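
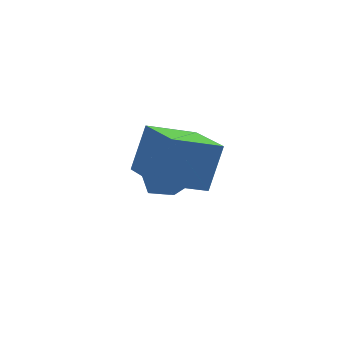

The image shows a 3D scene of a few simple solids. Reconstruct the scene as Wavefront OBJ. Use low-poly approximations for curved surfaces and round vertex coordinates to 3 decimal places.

v -3.648 3.33 0.049
v -2.804 3.308 0.31
v -3.856 2.032 0.61
v -3.012 2.01 0.871
v -3.579 2.568 1.256
v -3.451 3.37 0.909
v -3.209 1.97 0.011
v -3.081 2.772 -0.336
v -2.533 2.468 0.287
v -2.762 2.837 1.056
v -3.898 2.503 -0.136
v -4.127 2.872 0.633
v -3.667 -1.647 1.981
v -3.222 -1.343 3.645
v -4.407 0.195 1.842
v -3.962 0.499 3.507
v -2.158 -1.079 1.473
v -1.713 -0.775 3.138
v -2.898 0.763 1.335
v -2.453 1.067 2.999
f 1 12 6
f 1 6 2
f 1 2 8
f 1 8 11
f 1 11 12
f 2 6 10
f 6 12 5
f 12 11 3
f 11 8 7
f 8 2 9
f 4 10 5
f 4 5 3
f 4 3 7
f 4 7 9
f 4 9 10
f 5 10 6
f 3 5 12
f 7 3 11
f 9 7 8
f 10 9 2
f 14 16 13
f 17 14 13
f 13 16 15
f 15 17 13
f 14 20 16
f 18 14 17
f 18 20 14
f 16 20 15
f 19 17 15
f 15 20 19
f 19 18 17
f 20 18 19



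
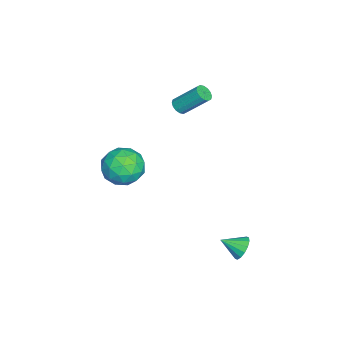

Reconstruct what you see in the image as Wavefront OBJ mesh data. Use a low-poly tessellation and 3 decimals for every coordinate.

v -1.268 -2.544 -1.93
v -0.405 -2.33 -1.11
v -1.295 -4.43 -1.41
v -0.432 -4.216 -0.59
v -1.544 -3.768 -0.429
v -1.527 -2.603 -0.75
v -0.173 -4.157 -1.77
v -0.156 -2.992 -2.091
v 0.272 -3.327 -1.011
v -0.576 -3.087 -0.182
v -1.124 -3.673 -2.338
v -1.972 -3.433 -1.509
v -0.834 -2.271 -1.566
v -0.866 -4.489 -0.954
v -1.519 -4.225 -0.86
v -1.012 -4.1 -0.378
v -1.494 -2.432 -1.354
v -0.987 -2.306 -0.872
v -1.656 -3.151 -0.472
v -0.713 -4.454 -1.648
v -0.206 -4.328 -1.166
v -0.688 -2.66 -2.142
v -0.181 -2.535 -1.66
v -0.044 -3.609 -2.048
v 0.071 -2.732 -1.026
v 0.055 -3.84 -0.72
v 0.207 -3.806 -1.413
v 0.217 -3.121 -1.602
v -0.427 -2.591 -0.539
v -0.443 -3.699 -0.233
v -1.096 -3.436 -0.138
v -1.087 -2.751 -0.327
v -0.029 -3.177 -0.48
v -1.257 -3.061 -2.287
v -1.273 -4.169 -1.981
v -0.613 -4.009 -2.193
v -0.604 -3.324 -2.382
v -1.755 -2.92 -1.8
v -1.771 -4.028 -1.494
v -1.917 -3.639 -0.918
v -1.907 -2.954 -1.107
v -1.671 -3.583 -2.04
v 3.203 3.326 -2.918
v 3.542 3.057 -3.48
v 3.337 2.294 -2.342
v 3.806 3.207 -3.273
v 3.908 3.388 -2.971
v 3.822 3.554 -2.654
v 3.569 3.658 -2.408
v 3.219 3.674 -2.299
v 2.864 3.596 -2.355
v 2.6 3.446 -2.562
v 2.498 3.264 -2.865
v 2.584 3.099 -3.181
v 2.836 2.995 -3.427
v 3.187 2.979 -3.537
v -2.362 -0.795 2.625
v -1.969 -1.046 2.855
v -1.905 0.205 4.106
v -2.298 0.455 3.875
v -1.851 -0.878 2.681
v -1.788 0.373 3.931
v -1.871 -0.687 2.491
v -1.807 0.564 3.742
v -2.022 -0.526 2.338
v -1.958 0.725 3.588
v -2.264 -0.437 2.261
v -2.201 0.814 3.512
v -2.533 -0.444 2.282
v -2.469 0.807 3.532
v -2.755 -0.545 2.394
v -2.691 0.706 3.645
v -2.872 -0.713 2.569
v -2.809 0.538 3.819
v -2.853 -0.904 2.758
v -2.789 0.347 4.009
v -2.702 -1.065 2.912
v -2.638 0.186 4.162
v -2.459 -1.154 2.988
v -2.396 0.097 4.239
v -2.191 -1.147 2.968
v -2.127 0.104 4.218
f 1 38 17
f 38 12 41
f 17 41 6
f 38 41 17
f 1 17 13
f 17 6 18
f 13 18 2
f 17 18 13
f 1 13 22
f 13 2 23
f 22 23 8
f 13 23 22
f 1 22 34
f 22 8 37
f 34 37 11
f 22 37 34
f 1 34 38
f 34 11 42
f 38 42 12
f 34 42 38
f 2 18 29
f 18 6 32
f 29 32 10
f 18 32 29
f 6 41 19
f 41 12 40
f 19 40 5
f 41 40 19
f 12 42 39
f 42 11 35
f 39 35 3
f 42 35 39
f 11 37 36
f 37 8 24
f 36 24 7
f 37 24 36
f 8 23 28
f 23 2 25
f 28 25 9
f 23 25 28
f 4 30 16
f 30 10 31
f 16 31 5
f 30 31 16
f 4 16 14
f 16 5 15
f 14 15 3
f 16 15 14
f 4 14 21
f 14 3 20
f 21 20 7
f 14 20 21
f 4 21 26
f 21 7 27
f 26 27 9
f 21 27 26
f 4 26 30
f 26 9 33
f 30 33 10
f 26 33 30
f 5 31 19
f 31 10 32
f 19 32 6
f 31 32 19
f 3 15 39
f 15 5 40
f 39 40 12
f 15 40 39
f 7 20 36
f 20 3 35
f 36 35 11
f 20 35 36
f 9 27 28
f 27 7 24
f 28 24 8
f 27 24 28
f 10 33 29
f 33 9 25
f 29 25 2
f 33 25 29
f 44 43 46
f 44 46 45
f 46 43 47
f 46 47 45
f 47 43 48
f 47 48 45
f 48 43 49
f 48 49 45
f 49 43 50
f 49 50 45
f 50 43 51
f 50 51 45
f 51 43 52
f 51 52 45
f 52 43 53
f 52 53 45
f 53 43 54
f 53 54 45
f 54 43 55
f 54 55 45
f 55 43 56
f 55 56 45
f 56 43 44
f 56 44 45
f 58 57 61
f 58 61 59
f 59 61 62
f 59 62 60
f 61 57 63
f 61 63 62
f 62 63 64
f 62 64 60
f 63 57 65
f 63 65 64
f 64 65 66
f 64 66 60
f 65 57 67
f 65 67 66
f 66 67 68
f 66 68 60
f 67 57 69
f 67 69 68
f 68 69 70
f 68 70 60
f 69 57 71
f 69 71 70
f 70 71 72
f 70 72 60
f 71 57 73
f 71 73 72
f 72 73 74
f 72 74 60
f 73 57 75
f 73 75 74
f 74 75 76
f 74 76 60
f 75 57 77
f 75 77 76
f 76 77 78
f 76 78 60
f 77 57 79
f 77 79 78
f 78 79 80
f 78 80 60
f 79 57 81
f 79 81 80
f 80 81 82
f 80 82 60
f 81 57 58
f 81 58 82
f 82 58 59
f 82 59 60



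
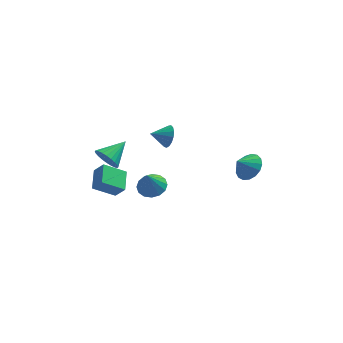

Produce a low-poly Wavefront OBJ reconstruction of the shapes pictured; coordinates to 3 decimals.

v 4.303 -3.289 0.148
v 4.795 -2.755 0.807
v 3.577 -3.611 0.952
v 4.475 -2.457 0.637
v 4.116 -2.35 0.356
v 3.799 -2.457 0.026
v 3.598 -2.755 -0.275
v 3.559 -3.176 -0.479
v 3.69 -3.622 -0.54
v 3.961 -3.992 -0.443
v 4.311 -4.201 -0.21
v 4.659 -4.201 0.104
v 4.925 -3.992 0.429
v 5.049 -3.622 0.689
v 5.002 -3.176 0.826
v -1.346 -3.523 -1.396
v -0.441 -3.581 -1.238
v -1.634 -4.077 0.056
v -0.564 -3.143 -1.095
v -0.895 -2.807 -1.033
v -1.348 -2.663 -1.068
v -1.8 -2.75 -1.191
v -2.13 -3.043 -1.368
v -2.25 -3.465 -1.553
v -2.128 -3.903 -1.696
v -1.797 -4.238 -1.758
v -1.344 -4.383 -1.723
v -0.892 -4.296 -1.601
v -0.562 -4.003 -1.423
v -3.558 -2.013 -3.674
v -4.92 -2.248 -2.773
v -3.497 -0.597 -3.212
v -4.859 -0.832 -2.311
v -2.961 -2.308 -2.849
v -4.323 -2.543 -1.948
v -2.9 -0.892 -2.387
v -4.262 -1.127 -1.486
v -4.034 -2.081 -0.175
v -3.562 -2.057 -0.952
v -2.926 -0.959 0.535
v -3.795 -1.794 -1.004
v -4.064 -1.575 -0.93
v -4.329 -1.433 -0.741
v -4.549 -1.389 -0.466
v -4.691 -1.451 -0.146
v -4.732 -1.609 0.169
v -4.668 -1.839 0.432
v -4.507 -2.106 0.603
v -4.274 -2.369 0.655
v -4.005 -2.588 0.581
v -3.74 -2.73 0.391
v -3.52 -2.773 0.116
v -3.378 -2.711 -0.204
v -3.336 -2.553 -0.519
v -3.401 -2.323 -0.782
v -0.41 0.487 -0.202
v -0.062 0.207 0.497
v -1.49 0.253 0.242
v -0.117 0.594 0.567
v -0.239 0.956 0.46
v -0.401 1.211 0.202
v -0.564 1.3 -0.149
v -0.693 1.203 -0.512
v -0.757 0.941 -0.804
v -0.741 0.576 -0.958
v -0.65 0.19 -0.939
v -0.504 -0.129 -0.751
v -0.336 -0.306 -0.438
v -0.186 -0.301 -0.07
v -0.087 -0.116 0.267
f 2 1 4
f 2 4 3
f 4 1 5
f 4 5 3
f 5 1 6
f 5 6 3
f 6 1 7
f 6 7 3
f 7 1 8
f 7 8 3
f 8 1 9
f 8 9 3
f 9 1 10
f 9 10 3
f 10 1 11
f 10 11 3
f 11 1 12
f 11 12 3
f 12 1 13
f 12 13 3
f 13 1 14
f 13 14 3
f 14 1 15
f 14 15 3
f 15 1 2
f 15 2 3
f 17 16 19
f 17 19 18
f 19 16 20
f 19 20 18
f 20 16 21
f 20 21 18
f 21 16 22
f 21 22 18
f 22 16 23
f 22 23 18
f 23 16 24
f 23 24 18
f 24 16 25
f 24 25 18
f 25 16 26
f 25 26 18
f 26 16 27
f 26 27 18
f 27 16 28
f 27 28 18
f 28 16 29
f 28 29 18
f 29 16 17
f 29 17 18
f 31 33 30
f 34 31 30
f 30 33 32
f 32 34 30
f 31 37 33
f 35 31 34
f 35 37 31
f 33 37 32
f 36 34 32
f 32 37 36
f 36 35 34
f 37 35 36
f 39 38 41
f 39 41 40
f 41 38 42
f 41 42 40
f 42 38 43
f 42 43 40
f 43 38 44
f 43 44 40
f 44 38 45
f 44 45 40
f 45 38 46
f 45 46 40
f 46 38 47
f 46 47 40
f 47 38 48
f 47 48 40
f 48 38 49
f 48 49 40
f 49 38 50
f 49 50 40
f 50 38 51
f 50 51 40
f 51 38 52
f 51 52 40
f 52 38 53
f 52 53 40
f 53 38 54
f 53 54 40
f 54 38 55
f 54 55 40
f 55 38 39
f 55 39 40
f 57 56 59
f 57 59 58
f 59 56 60
f 59 60 58
f 60 56 61
f 60 61 58
f 61 56 62
f 61 62 58
f 62 56 63
f 62 63 58
f 63 56 64
f 63 64 58
f 64 56 65
f 64 65 58
f 65 56 66
f 65 66 58
f 66 56 67
f 66 67 58
f 67 56 68
f 67 68 58
f 68 56 69
f 68 69 58
f 69 56 70
f 69 70 58
f 70 56 57
f 70 57 58



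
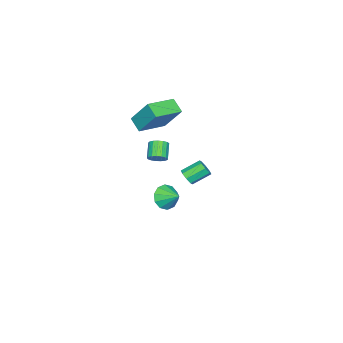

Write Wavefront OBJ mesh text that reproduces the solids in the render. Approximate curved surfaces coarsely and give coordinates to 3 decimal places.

v -0.623 3.55 1.356
v -0.32 3.454 1.817
v -1.074 4.195 2.465
v -1.377 4.29 2.004
v -0.179 3.792 1.595
v -0.933 4.533 2.244
v -0.297 3.988 1.233
v -1.051 4.729 1.881
v -0.607 3.927 0.943
v -1.361 4.668 1.591
v -0.926 3.645 0.895
v -1.68 4.386 1.543
v -1.067 3.307 1.116
v -1.821 4.048 1.765
v -0.949 3.111 1.479
v -1.703 3.852 2.127
v -0.639 3.172 1.769
v -1.393 3.913 2.417
v -3.186 0.106 0.218
v -2.774 -0.248 0.474
v -3.563 -0.64 1.198
v -3.974 -0.286 0.942
v -2.758 -0.004 0.625
v -3.547 -0.396 1.348
v -2.84 0.266 0.682
v -3.628 -0.127 1.405
v -3.001 0.499 0.633
v -3.789 0.106 1.356
v -3.204 0.641 0.489
v -3.993 0.249 1.212
v -3.403 0.662 0.283
v -4.192 0.269 1.006
v -3.552 0.555 0.062
v -4.341 0.162 0.786
v -3.617 0.345 -0.123
v -4.406 -0.047 0.601
v -3.584 0.081 -0.23
v -4.373 -0.312 0.494
v -3.459 -0.178 -0.234
v -4.248 -0.57 0.489
v -3.272 -0.371 -0.135
v -4.06 -0.764 0.589
v -3.064 -0.455 0.046
v -3.853 -0.848 0.769
v -2.885 -0.411 0.265
v -3.674 -0.803 0.989
v -3.817 0.282 -3.396
v -3.035 0.342 -3.837
v -3.563 1.318 -2.804
v -3.421 0.608 -4.136
v -3.959 0.749 -4.152
v -4.443 0.712 -3.88
v -4.687 0.511 -3.422
v -4.599 0.222 -2.955
v -4.213 -0.044 -2.656
v -3.675 -0.185 -2.64
v -3.191 -0.148 -2.913
v -2.947 0.054 -3.37
v -3.788 0.229 2.686
v -4.162 -0.538 3.28
v -3.647 1.437 4.337
v -4.021 0.67 4.93
v -2.039 -0.39 2.99
v -2.413 -1.157 3.583
v -1.898 0.818 4.64
v -2.272 0.051 5.234
f 2 1 5
f 2 5 3
f 3 5 6
f 3 6 4
f 5 1 7
f 5 7 6
f 6 7 8
f 6 8 4
f 7 1 9
f 7 9 8
f 8 9 10
f 8 10 4
f 9 1 11
f 9 11 10
f 10 11 12
f 10 12 4
f 11 1 13
f 11 13 12
f 12 13 14
f 12 14 4
f 13 1 15
f 13 15 14
f 14 15 16
f 14 16 4
f 15 1 17
f 15 17 16
f 16 17 18
f 16 18 4
f 17 1 2
f 17 2 18
f 18 2 3
f 18 3 4
f 20 19 23
f 20 23 21
f 21 23 24
f 21 24 22
f 23 19 25
f 23 25 24
f 24 25 26
f 24 26 22
f 25 19 27
f 25 27 26
f 26 27 28
f 26 28 22
f 27 19 29
f 27 29 28
f 28 29 30
f 28 30 22
f 29 19 31
f 29 31 30
f 30 31 32
f 30 32 22
f 31 19 33
f 31 33 32
f 32 33 34
f 32 34 22
f 33 19 35
f 33 35 34
f 34 35 36
f 34 36 22
f 35 19 37
f 35 37 36
f 36 37 38
f 36 38 22
f 37 19 39
f 37 39 38
f 38 39 40
f 38 40 22
f 39 19 41
f 39 41 40
f 40 41 42
f 40 42 22
f 41 19 43
f 41 43 42
f 42 43 44
f 42 44 22
f 43 19 45
f 43 45 44
f 44 45 46
f 44 46 22
f 45 19 20
f 45 20 46
f 46 20 21
f 46 21 22
f 48 47 50
f 48 50 49
f 50 47 51
f 50 51 49
f 51 47 52
f 51 52 49
f 52 47 53
f 52 53 49
f 53 47 54
f 53 54 49
f 54 47 55
f 54 55 49
f 55 47 56
f 55 56 49
f 56 47 57
f 56 57 49
f 57 47 58
f 57 58 49
f 58 47 48
f 58 48 49
f 60 62 59
f 63 60 59
f 59 62 61
f 61 63 59
f 60 66 62
f 64 60 63
f 64 66 60
f 62 66 61
f 65 63 61
f 61 66 65
f 65 64 63
f 66 64 65



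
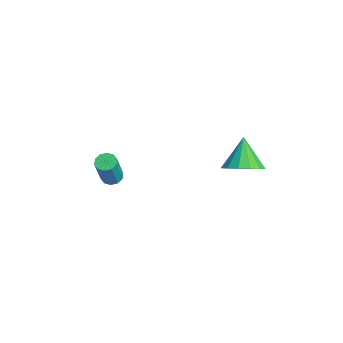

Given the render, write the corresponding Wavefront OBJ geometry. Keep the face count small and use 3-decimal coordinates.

v -3.357 -1.51 -2.64
v -2.826 -1.69 -2.855
v -2.232 -2.109 -1.035
v -2.763 -1.93 -0.82
v -2.803 -1.327 -2.779
v -2.208 -1.747 -0.959
v -2.991 -1.035 -2.65
v -2.397 -1.455 -0.83
v -3.319 -0.924 -2.517
v -2.725 -1.344 -0.697
v -3.662 -1.037 -2.431
v -3.067 -1.457 -0.611
v -3.888 -1.331 -2.425
v -3.294 -1.75 -0.605
v -3.912 -1.693 -2.501
v -3.317 -2.113 -0.681
v -3.723 -1.985 -2.63
v -3.129 -2.405 -0.81
v -3.395 -2.096 -2.763
v -2.801 -2.516 -0.943
v -3.053 -1.983 -2.849
v -2.458 -2.403 -1.029
v 3.53 3.459 3.125
v 4.272 4.073 3.614
v 2.39 3.781 4.455
v 3.988 4.424 3.285
v 3.58 4.517 2.913
v 3.16 4.326 2.598
v 2.838 3.903 2.425
v 2.702 3.361 2.439
v 2.787 2.845 2.637
v 3.072 2.494 2.966
v 3.479 2.402 3.338
v 3.9 2.592 3.653
v 4.222 3.016 3.826
v 4.358 3.558 3.812
f 2 1 5
f 2 5 3
f 3 5 6
f 3 6 4
f 5 1 7
f 5 7 6
f 6 7 8
f 6 8 4
f 7 1 9
f 7 9 8
f 8 9 10
f 8 10 4
f 9 1 11
f 9 11 10
f 10 11 12
f 10 12 4
f 11 1 13
f 11 13 12
f 12 13 14
f 12 14 4
f 13 1 15
f 13 15 14
f 14 15 16
f 14 16 4
f 15 1 17
f 15 17 16
f 16 17 18
f 16 18 4
f 17 1 19
f 17 19 18
f 18 19 20
f 18 20 4
f 19 1 21
f 19 21 20
f 20 21 22
f 20 22 4
f 21 1 2
f 21 2 22
f 22 2 3
f 22 3 4
f 24 23 26
f 24 26 25
f 26 23 27
f 26 27 25
f 27 23 28
f 27 28 25
f 28 23 29
f 28 29 25
f 29 23 30
f 29 30 25
f 30 23 31
f 30 31 25
f 31 23 32
f 31 32 25
f 32 23 33
f 32 33 25
f 33 23 34
f 33 34 25
f 34 23 35
f 34 35 25
f 35 23 36
f 35 36 25
f 36 23 24
f 36 24 25



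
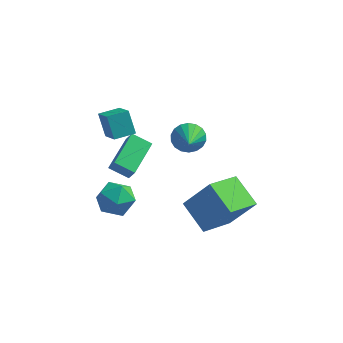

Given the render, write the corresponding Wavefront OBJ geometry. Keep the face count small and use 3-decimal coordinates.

v -0.784 -1.503 1.479
v -0.269 -2.37 1.425
v -2.151 -2.29 1.055
v -1.636 -3.157 1.001
v -1.793 -2.718 1.896
v -0.949 -2.231 2.158
v -1.471 -2.429 0.322
v -0.627 -1.942 0.584
v -0.693 -2.941 0.71
v -0.893 -3.12 1.683
v -1.527 -1.54 0.797
v -1.727 -1.719 1.77
v -2.037 2.168 -1.69
v -3.051 2.169 -1.169
v -1.77 4.155 -1.174
v -2.784 4.156 -0.653
v -1.656 1.924 -0.947
v -2.67 1.925 -0.426
v -1.389 3.911 -0.431
v -2.403 3.912 0.09
v 0.983 1.857 2.488
v 1.524 2.285 2.95
v 1.357 0.623 3.192
v 1.213 2.304 3.149
v 0.856 2.234 3.216
v 0.525 2.09 3.14
v 0.284 1.9 2.934
v 0.182 1.701 2.64
v 0.238 1.534 2.316
v 0.442 1.43 2.025
v 0.753 1.411 1.827
v 1.11 1.481 1.759
v 1.441 1.625 1.836
v 1.682 1.815 2.042
v 1.784 2.014 2.336
v 1.727 2.181 2.66
v 3.392 0.365 -1.952
v 2.575 -1.272 -1.222
v 2.148 1.354 -1.128
v 1.332 -0.283 -0.397
v 4.608 0.503 -0.283
v 3.792 -1.134 0.448
v 3.365 1.492 0.542
v 2.548 -0.145 1.272
v -3.04 0.918 4.076
v -2.3 -0.036 4.878
v -2.233 1.588 4.127
v -1.492 0.634 4.929
v -2.548 0.406 3.011
v -1.807 -0.548 3.813
v -1.74 1.076 3.062
v -1 0.122 3.864
f 1 12 6
f 1 6 2
f 1 2 8
f 1 8 11
f 1 11 12
f 2 6 10
f 6 12 5
f 12 11 3
f 11 8 7
f 8 2 9
f 4 10 5
f 4 5 3
f 4 3 7
f 4 7 9
f 4 9 10
f 5 10 6
f 3 5 12
f 7 3 11
f 9 7 8
f 10 9 2
f 14 16 13
f 17 14 13
f 13 16 15
f 15 17 13
f 14 20 16
f 18 14 17
f 18 20 14
f 16 20 15
f 19 17 15
f 15 20 19
f 19 18 17
f 20 18 19
f 22 21 24
f 22 24 23
f 24 21 25
f 24 25 23
f 25 21 26
f 25 26 23
f 26 21 27
f 26 27 23
f 27 21 28
f 27 28 23
f 28 21 29
f 28 29 23
f 29 21 30
f 29 30 23
f 30 21 31
f 30 31 23
f 31 21 32
f 31 32 23
f 32 21 33
f 32 33 23
f 33 21 34
f 33 34 23
f 34 21 35
f 34 35 23
f 35 21 36
f 35 36 23
f 36 21 22
f 36 22 23
f 38 40 37
f 41 38 37
f 37 40 39
f 39 41 37
f 38 44 40
f 42 38 41
f 42 44 38
f 40 44 39
f 43 41 39
f 39 44 43
f 43 42 41
f 44 42 43
f 46 48 45
f 49 46 45
f 45 48 47
f 47 49 45
f 46 52 48
f 50 46 49
f 50 52 46
f 48 52 47
f 51 49 47
f 47 52 51
f 51 50 49
f 52 50 51



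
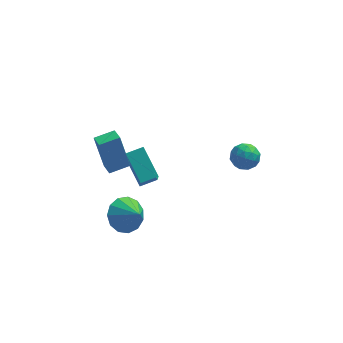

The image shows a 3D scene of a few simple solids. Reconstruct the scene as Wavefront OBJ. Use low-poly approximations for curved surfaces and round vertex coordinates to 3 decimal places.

v -3.602 -2.156 2.454
v -4.056 -1.757 4.402
v -3.854 -1.385 2.237
v -4.308 -0.985 4.185
v -2.572 -1.775 2.615
v -3.026 -1.375 4.563
v -2.824 -1.003 2.398
v -3.278 -0.604 4.346
v -2.837 -0.557 -3.101
v -1.936 -0.481 -3.691
v -2.123 -1.403 -2.119
v -1.924 -0.016 -3.299
v -2.202 0.278 -2.844
v -2.681 0.306 -2.471
v -3.211 0.061 -2.298
v -3.621 -0.381 -2.38
v -3.783 -0.879 -2.69
v -3.644 -1.274 -3.132
v -3.249 -1.442 -3.563
v -2.724 -1.329 -3.848
v -2.234 -0.971 -3.896
v 2.457 -1.195 2.361
v 3.046 -0.698 2.609
v 3.134 -2.222 2.811
v 3.723 -1.725 3.059
v 3.004 -1.718 3.43
v 2.585 -1.083 3.152
v 3.595 -1.837 2.268
v 3.176 -1.202 1.99
v 3.749 -1.095 2.552
v 3.384 -1.021 3.27
v 2.796 -1.899 2.15
v 2.431 -1.825 2.868
v 2.692 -0.856 2.446
v 3.488 -2.064 2.974
v 3.065 -2.06 3.193
v 3.411 -1.767 3.339
v 2.421 -1.083 2.765
v 2.767 -0.79 2.911
v 2.742 -1.39 3.393
v 3.413 -2.13 2.509
v 3.759 -1.837 2.655
v 2.769 -1.153 2.081
v 3.115 -0.86 2.227
v 3.438 -1.53 2.027
v 3.451 -0.797 2.558
v 3.85 -1.401 2.822
v 3.774 -1.467 2.357
v 3.528 -1.094 2.194
v 3.237 -0.754 2.98
v 3.635 -1.358 3.245
v 3.212 -1.354 3.463
v 2.966 -0.98 3.299
v 3.65 -0.987 2.946
v 2.545 -1.562 2.175
v 2.943 -2.166 2.44
v 3.214 -1.94 2.121
v 2.968 -1.566 1.957
v 2.33 -1.519 2.598
v 2.729 -2.123 2.862
v 2.652 -1.826 3.226
v 2.406 -1.453 3.063
v 2.53 -1.933 2.474
v -2.034 -0.336 -0.554
v -2.731 1.125 0.46
v -2.061 0.551 -1.849
v -2.758 2.011 -0.835
v -1.122 -0.031 -0.365
v -1.819 1.429 0.649
v -1.149 0.855 -1.66
v -1.846 2.316 -0.646
f 2 4 1
f 5 2 1
f 1 4 3
f 3 5 1
f 2 8 4
f 6 2 5
f 6 8 2
f 4 8 3
f 7 5 3
f 3 8 7
f 7 6 5
f 8 6 7
f 10 9 12
f 10 12 11
f 12 9 13
f 12 13 11
f 13 9 14
f 13 14 11
f 14 9 15
f 14 15 11
f 15 9 16
f 15 16 11
f 16 9 17
f 16 17 11
f 17 9 18
f 17 18 11
f 18 9 19
f 18 19 11
f 19 9 20
f 19 20 11
f 20 9 21
f 20 21 11
f 21 9 10
f 21 10 11
f 22 59 38
f 59 33 62
f 38 62 27
f 59 62 38
f 22 38 34
f 38 27 39
f 34 39 23
f 38 39 34
f 22 34 43
f 34 23 44
f 43 44 29
f 34 44 43
f 22 43 55
f 43 29 58
f 55 58 32
f 43 58 55
f 22 55 59
f 55 32 63
f 59 63 33
f 55 63 59
f 23 39 50
f 39 27 53
f 50 53 31
f 39 53 50
f 27 62 40
f 62 33 61
f 40 61 26
f 62 61 40
f 33 63 60
f 63 32 56
f 60 56 24
f 63 56 60
f 32 58 57
f 58 29 45
f 57 45 28
f 58 45 57
f 29 44 49
f 44 23 46
f 49 46 30
f 44 46 49
f 25 51 37
f 51 31 52
f 37 52 26
f 51 52 37
f 25 37 35
f 37 26 36
f 35 36 24
f 37 36 35
f 25 35 42
f 35 24 41
f 42 41 28
f 35 41 42
f 25 42 47
f 42 28 48
f 47 48 30
f 42 48 47
f 25 47 51
f 47 30 54
f 51 54 31
f 47 54 51
f 26 52 40
f 52 31 53
f 40 53 27
f 52 53 40
f 24 36 60
f 36 26 61
f 60 61 33
f 36 61 60
f 28 41 57
f 41 24 56
f 57 56 32
f 41 56 57
f 30 48 49
f 48 28 45
f 49 45 29
f 48 45 49
f 31 54 50
f 54 30 46
f 50 46 23
f 54 46 50
f 65 67 64
f 68 65 64
f 64 67 66
f 66 68 64
f 65 71 67
f 69 65 68
f 69 71 65
f 67 71 66
f 70 68 66
f 66 71 70
f 70 69 68
f 71 69 70



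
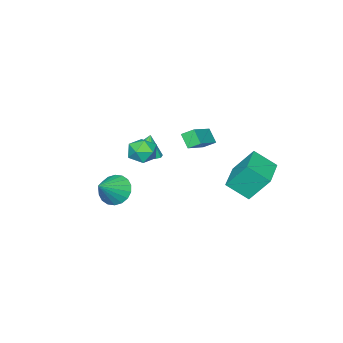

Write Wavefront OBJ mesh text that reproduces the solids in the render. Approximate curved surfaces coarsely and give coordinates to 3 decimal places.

v 2.845 -1.009 1.335
v 3.392 -1.428 0.624
v 4.175 -0.951 2.325
v 3.435 -0.997 0.54
v 3.362 -0.569 0.614
v 3.185 -0.228 0.831
v 2.942 -0.042 1.147
v 2.679 -0.047 1.501
v 2.449 -0.243 1.821
v 2.297 -0.59 2.046
v 2.254 -1.021 2.129
v 2.328 -1.449 2.055
v 2.504 -1.79 1.839
v 2.747 -1.976 1.523
v 3.01 -1.971 1.169
v 3.24 -1.775 0.848
v -1.624 -2.776 1.332
v -0.835 -3.216 1.552
v -1.956 -2.724 2.628
v -0.725 -2.704 1.559
v -0.9 -2.215 1.494
v -1.306 -1.903 1.378
v -1.812 -1.869 1.247
v -2.258 -2.123 1.142
v -2.503 -2.584 1.098
v -2.469 -3.106 1.128
v -2.166 -3.524 1.222
v -1.691 -3.703 1.352
v -1.195 -3.589 1.474
v -4.027 2.876 0.113
v -3.451 1.749 1.042
v -4.557 3.86 1.637
v -3.98 2.733 2.566
v -2.2 3.827 0.134
v -1.623 2.7 1.063
v -2.729 4.811 1.658
v -2.153 3.684 2.587
v 1.134 0.128 3.82
v 1.796 -0.465 3.915
v 0.304 -0.895 3.225
v 0.966 -1.488 3.32
v 0.541 -1.173 4.04
v 1.054 -0.54 4.408
v 1.046 -0.82 2.732
v 1.559 -0.187 3.1
v 1.742 -1.05 3.243
v 1.43 -1.268 4.052
v 0.67 -0.092 3.088
v 0.358 -0.31 3.897
v -3.802 -0.157 3.263
v -2.021 0.24 4.152
v -3.585 0.494 2.536
v -1.804 0.891 3.425
v -3.456 -0.751 2.835
v -1.675 -0.354 3.724
v -3.239 -0.1 2.108
v -1.458 0.297 2.997
f 2 1 4
f 2 4 3
f 4 1 5
f 4 5 3
f 5 1 6
f 5 6 3
f 6 1 7
f 6 7 3
f 7 1 8
f 7 8 3
f 8 1 9
f 8 9 3
f 9 1 10
f 9 10 3
f 10 1 11
f 10 11 3
f 11 1 12
f 11 12 3
f 12 1 13
f 12 13 3
f 13 1 14
f 13 14 3
f 14 1 15
f 14 15 3
f 15 1 16
f 15 16 3
f 16 1 2
f 16 2 3
f 18 17 20
f 18 20 19
f 20 17 21
f 20 21 19
f 21 17 22
f 21 22 19
f 22 17 23
f 22 23 19
f 23 17 24
f 23 24 19
f 24 17 25
f 24 25 19
f 25 17 26
f 25 26 19
f 26 17 27
f 26 27 19
f 27 17 28
f 27 28 19
f 28 17 29
f 28 29 19
f 29 17 18
f 29 18 19
f 31 33 30
f 34 31 30
f 30 33 32
f 32 34 30
f 31 37 33
f 35 31 34
f 35 37 31
f 33 37 32
f 36 34 32
f 32 37 36
f 36 35 34
f 37 35 36
f 38 49 43
f 38 43 39
f 38 39 45
f 38 45 48
f 38 48 49
f 39 43 47
f 43 49 42
f 49 48 40
f 48 45 44
f 45 39 46
f 41 47 42
f 41 42 40
f 41 40 44
f 41 44 46
f 41 46 47
f 42 47 43
f 40 42 49
f 44 40 48
f 46 44 45
f 47 46 39
f 51 53 50
f 54 51 50
f 50 53 52
f 52 54 50
f 51 57 53
f 55 51 54
f 55 57 51
f 53 57 52
f 56 54 52
f 52 57 56
f 56 55 54
f 57 55 56



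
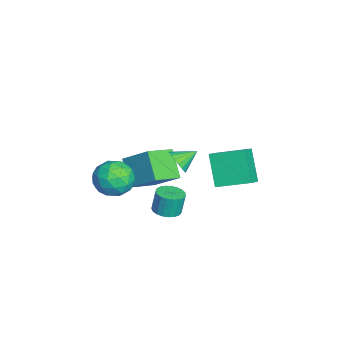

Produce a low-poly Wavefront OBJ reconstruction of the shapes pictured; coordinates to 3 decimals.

v -2.268 2.444 -4.463
v -3.557 2.136 -2.732
v -1.908 4.377 -3.851
v -3.196 4.07 -2.12
v -1.284 2.05 -3.8
v -2.572 1.743 -2.069
v -0.923 3.984 -3.188
v -2.212 3.676 -1.457
v -3.566 -1.166 -5.374
v -4.897 -1.573 -4.008
v -2.671 0.218 -4.09
v -4.001 -0.189 -2.724
v -2.459 -2.511 -4.696
v -3.789 -2.918 -3.33
v -1.563 -1.127 -3.412
v -2.894 -1.534 -2.046
v -1.059 -2.566 -1.753
v 0.162 -2.486 -1.634
v -0.842 -4.174 -2.906
v 0.379 -4.094 -2.787
v -0.314 -4.41 -1.821
v -0.448 -3.416 -1.108
v -0.232 -3.244 -3.432
v -0.366 -2.25 -2.719
v 0.674 -2.905 -2.672
v 0.623 -3.626 -1.676
v -1.303 -3.034 -2.864
v -1.354 -3.755 -1.868
v -0.468 -2.385 -1.592
v -0.212 -4.275 -2.948
v -0.62 -4.461 -2.38
v 0.098 -4.414 -2.31
v -0.826 -2.931 -1.283
v -0.108 -2.885 -1.213
v -0.388 -4.015 -1.323
v -0.572 -3.775 -3.327
v 0.146 -3.729 -3.257
v -0.778 -2.246 -2.23
v -0.06 -2.199 -2.16
v -0.292 -2.645 -3.217
v 0.551 -2.584 -2.132
v 0.679 -3.53 -2.81
v 0.319 -3.03 -3.189
v 0.24 -2.446 -2.77
v 0.522 -3.008 -1.547
v 0.649 -3.953 -2.224
v 0.242 -4.139 -1.657
v 0.163 -3.555 -1.238
v 0.822 -3.254 -2.157
v -1.329 -2.707 -2.316
v -1.202 -3.652 -2.993
v -0.843 -3.105 -3.302
v -0.922 -2.521 -2.883
v -1.359 -3.13 -1.73
v -1.231 -4.076 -2.408
v -0.92 -4.214 -1.77
v -0.999 -3.63 -1.351
v -1.502 -3.406 -2.383
v 2.57 -0.054 1.211
v 3.062 -0.186 1.789
v 2.19 0.974 1.769
v 3.248 0.001 1.571
v 3.301 0.177 1.281
v 3.208 0.307 0.978
v 2.989 0.366 0.721
v 2.687 0.341 0.561
v 2.362 0.238 0.53
v 2.078 0.077 0.634
v 1.891 -0.11 0.852
v 1.839 -0.286 1.141
v 1.931 -0.416 1.444
v 2.15 -0.475 1.701
v 2.452 -0.45 1.861
v 2.778 -0.347 1.893
v 0.016 -0.564 -4.612
v 0.708 -0.142 -4.615
v 0.575 0.086 -3.311
v -0.116 -0.336 -3.308
v 0.479 0.097 -4.68
v 0.347 0.325 -3.376
v 0.171 0.222 -4.733
v 0.039 0.449 -3.429
v -0.164 0.211 -4.765
v -0.297 0.438 -3.461
v -0.468 0.066 -4.771
v -0.6 0.293 -3.467
v -0.688 -0.188 -4.749
v -0.821 0.039 -3.445
v -0.787 -0.507 -4.703
v -0.919 -0.28 -3.4
v -0.746 -0.835 -4.642
v -0.879 -0.608 -3.338
v -0.574 -1.117 -4.575
v -0.706 -0.89 -3.272
v -0.3 -1.303 -4.515
v -0.432 -1.076 -3.211
v 0.029 -1.361 -4.472
v -0.103 -1.134 -3.168
v 0.356 -1.281 -4.452
v 0.223 -1.054 -3.149
v 0.624 -1.077 -4.461
v 0.491 -0.85 -3.157
v 0.787 -0.785 -4.495
v 0.654 -0.557 -3.191
v 0.816 -0.454 -4.55
v 0.684 -0.226 -3.246
f 2 4 1
f 5 2 1
f 1 4 3
f 3 5 1
f 2 8 4
f 6 2 5
f 6 8 2
f 4 8 3
f 7 5 3
f 3 8 7
f 7 6 5
f 8 6 7
f 10 12 9
f 13 10 9
f 9 12 11
f 11 13 9
f 10 16 12
f 14 10 13
f 14 16 10
f 12 16 11
f 15 13 11
f 11 16 15
f 15 14 13
f 16 14 15
f 17 54 33
f 54 28 57
f 33 57 22
f 54 57 33
f 17 33 29
f 33 22 34
f 29 34 18
f 33 34 29
f 17 29 38
f 29 18 39
f 38 39 24
f 29 39 38
f 17 38 50
f 38 24 53
f 50 53 27
f 38 53 50
f 17 50 54
f 50 27 58
f 54 58 28
f 50 58 54
f 18 34 45
f 34 22 48
f 45 48 26
f 34 48 45
f 22 57 35
f 57 28 56
f 35 56 21
f 57 56 35
f 28 58 55
f 58 27 51
f 55 51 19
f 58 51 55
f 27 53 52
f 53 24 40
f 52 40 23
f 53 40 52
f 24 39 44
f 39 18 41
f 44 41 25
f 39 41 44
f 20 46 32
f 46 26 47
f 32 47 21
f 46 47 32
f 20 32 30
f 32 21 31
f 30 31 19
f 32 31 30
f 20 30 37
f 30 19 36
f 37 36 23
f 30 36 37
f 20 37 42
f 37 23 43
f 42 43 25
f 37 43 42
f 20 42 46
f 42 25 49
f 46 49 26
f 42 49 46
f 21 47 35
f 47 26 48
f 35 48 22
f 47 48 35
f 19 31 55
f 31 21 56
f 55 56 28
f 31 56 55
f 23 36 52
f 36 19 51
f 52 51 27
f 36 51 52
f 25 43 44
f 43 23 40
f 44 40 24
f 43 40 44
f 26 49 45
f 49 25 41
f 45 41 18
f 49 41 45
f 60 59 62
f 60 62 61
f 62 59 63
f 62 63 61
f 63 59 64
f 63 64 61
f 64 59 65
f 64 65 61
f 65 59 66
f 65 66 61
f 66 59 67
f 66 67 61
f 67 59 68
f 67 68 61
f 68 59 69
f 68 69 61
f 69 59 70
f 69 70 61
f 70 59 71
f 70 71 61
f 71 59 72
f 71 72 61
f 72 59 73
f 72 73 61
f 73 59 74
f 73 74 61
f 74 59 60
f 74 60 61
f 76 75 79
f 76 79 77
f 77 79 80
f 77 80 78
f 79 75 81
f 79 81 80
f 80 81 82
f 80 82 78
f 81 75 83
f 81 83 82
f 82 83 84
f 82 84 78
f 83 75 85
f 83 85 84
f 84 85 86
f 84 86 78
f 85 75 87
f 85 87 86
f 86 87 88
f 86 88 78
f 87 75 89
f 87 89 88
f 88 89 90
f 88 90 78
f 89 75 91
f 89 91 90
f 90 91 92
f 90 92 78
f 91 75 93
f 91 93 92
f 92 93 94
f 92 94 78
f 93 75 95
f 93 95 94
f 94 95 96
f 94 96 78
f 95 75 97
f 95 97 96
f 96 97 98
f 96 98 78
f 97 75 99
f 97 99 98
f 98 99 100
f 98 100 78
f 99 75 101
f 99 101 100
f 100 101 102
f 100 102 78
f 101 75 103
f 101 103 102
f 102 103 104
f 102 104 78
f 103 75 105
f 103 105 104
f 104 105 106
f 104 106 78
f 105 75 76
f 105 76 106
f 106 76 77
f 106 77 78



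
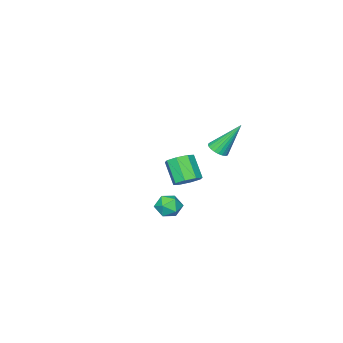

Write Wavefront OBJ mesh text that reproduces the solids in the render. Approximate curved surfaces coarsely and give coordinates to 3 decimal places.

v -3.194 -1.539 -3.299
v -2.675 -2.054 -3.57
v -3.006 -2.996 -2.411
v -3.526 -2.481 -2.141
v -2.433 -1.666 -3.185
v -2.765 -2.609 -2.027
v -2.638 -1.204 -2.868
v -2.969 -2.146 -1.709
v -3.168 -0.938 -2.803
v -3.499 -1.88 -1.644
v -3.714 -1.024 -3.029
v -4.045 -1.966 -1.87
v -3.955 -1.411 -3.413
v -4.287 -2.354 -2.255
v -3.751 -1.874 -3.731
v -4.082 -2.816 -2.572
v -3.221 -2.14 -3.796
v -3.552 -3.082 -2.637
v -0.738 2.865 1.695
v -0.233 3.093 1.827
v -1.502 3.615 3.325
v -0.324 3.257 1.709
v -0.479 3.361 1.588
v -0.673 3.39 1.484
v -0.878 3.339 1.411
v -1.06 3.216 1.382
v -1.194 3.039 1.401
v -1.259 2.836 1.464
v -1.244 2.637 1.563
v -1.152 2.473 1.682
v -0.997 2.369 1.802
v -0.803 2.34 1.907
v -0.599 2.391 1.979
v -0.416 2.514 2.008
v -0.282 2.69 1.989
v -0.218 2.894 1.926
v 3.07 3.86 -0.82
v 3.384 4.184 -0.266
v 3.016 2.876 -0.214
v 3.33 3.2 0.34
v 2.664 3.38 0.151
v 2.698 3.988 -0.224
v 3.702 3.072 -0.256
v 3.736 3.68 -0.631
v 3.775 3.697 0.083
v 3.133 3.887 0.335
v 3.267 3.173 -0.815
v 2.625 3.363 -0.563
f 2 1 5
f 2 5 3
f 3 5 6
f 3 6 4
f 5 1 7
f 5 7 6
f 6 7 8
f 6 8 4
f 7 1 9
f 7 9 8
f 8 9 10
f 8 10 4
f 9 1 11
f 9 11 10
f 10 11 12
f 10 12 4
f 11 1 13
f 11 13 12
f 12 13 14
f 12 14 4
f 13 1 15
f 13 15 14
f 14 15 16
f 14 16 4
f 15 1 17
f 15 17 16
f 16 17 18
f 16 18 4
f 17 1 2
f 17 2 18
f 18 2 3
f 18 3 4
f 20 19 22
f 20 22 21
f 22 19 23
f 22 23 21
f 23 19 24
f 23 24 21
f 24 19 25
f 24 25 21
f 25 19 26
f 25 26 21
f 26 19 27
f 26 27 21
f 27 19 28
f 27 28 21
f 28 19 29
f 28 29 21
f 29 19 30
f 29 30 21
f 30 19 31
f 30 31 21
f 31 19 32
f 31 32 21
f 32 19 33
f 32 33 21
f 33 19 34
f 33 34 21
f 34 19 35
f 34 35 21
f 35 19 36
f 35 36 21
f 36 19 20
f 36 20 21
f 37 48 42
f 37 42 38
f 37 38 44
f 37 44 47
f 37 47 48
f 38 42 46
f 42 48 41
f 48 47 39
f 47 44 43
f 44 38 45
f 40 46 41
f 40 41 39
f 40 39 43
f 40 43 45
f 40 45 46
f 41 46 42
f 39 41 48
f 43 39 47
f 45 43 44
f 46 45 38



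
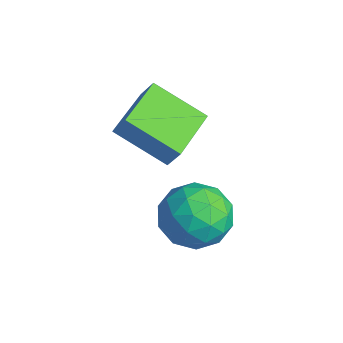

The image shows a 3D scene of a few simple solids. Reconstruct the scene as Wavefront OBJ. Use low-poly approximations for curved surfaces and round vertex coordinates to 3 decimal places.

v -0.106 -2.282 0.813
v 0.62 -2.63 0.042
v -1.4 -3.27 0.038
v -0.674 -3.618 -0.733
v -0.569 -3.955 0.324
v 0.23 -3.345 0.803
v -1.01 -2.555 -0.723
v -0.211 -1.945 -0.244
v 0.062 -2.799 -0.907
v 0.334 -3.664 -0.259
v -1.114 -2.236 0.339
v -0.842 -3.101 0.987
v 0.371 -2.369 0.496
v -1.151 -3.531 -0.416
v -1.089 -3.729 0.206
v -0.662 -3.933 -0.247
v 0.141 -2.789 0.943
v 0.569 -2.994 0.49
v -0.131 -3.773 0.656
v -1.349 -2.906 -0.41
v -0.921 -3.111 -0.863
v -0.118 -1.967 0.327
v 0.309 -2.171 -0.126
v -0.649 -2.127 -0.576
v 0.469 -2.673 -0.515
v -0.291 -3.254 -0.971
v -0.489 -2.629 -0.965
v -0.019 -2.27 -0.684
v 0.63 -3.181 -0.134
v -0.131 -3.762 -0.59
v -0.07 -3.96 0.031
v 0.4 -3.601 0.313
v 0.301 -3.28 -0.693
v -0.649 -2.138 0.67
v -1.41 -2.719 0.214
v -1.18 -2.299 -0.233
v -0.71 -1.94 0.049
v -0.489 -2.646 1.051
v -1.249 -3.227 0.595
v -0.761 -3.63 0.764
v -0.291 -3.271 1.045
v -1.081 -2.62 0.773
v -1.649 -3.157 1.292
v -2.848 -4.223 2.232
v -2.74 -1.763 1.48
v -3.939 -2.829 2.42
v -1.261 -2.951 2.02
v -2.46 -4.017 2.96
v -2.352 -1.557 2.208
v -3.551 -2.623 3.148
f 1 38 17
f 38 12 41
f 17 41 6
f 38 41 17
f 1 17 13
f 17 6 18
f 13 18 2
f 17 18 13
f 1 13 22
f 13 2 23
f 22 23 8
f 13 23 22
f 1 22 34
f 22 8 37
f 34 37 11
f 22 37 34
f 1 34 38
f 34 11 42
f 38 42 12
f 34 42 38
f 2 18 29
f 18 6 32
f 29 32 10
f 18 32 29
f 6 41 19
f 41 12 40
f 19 40 5
f 41 40 19
f 12 42 39
f 42 11 35
f 39 35 3
f 42 35 39
f 11 37 36
f 37 8 24
f 36 24 7
f 37 24 36
f 8 23 28
f 23 2 25
f 28 25 9
f 23 25 28
f 4 30 16
f 30 10 31
f 16 31 5
f 30 31 16
f 4 16 14
f 16 5 15
f 14 15 3
f 16 15 14
f 4 14 21
f 14 3 20
f 21 20 7
f 14 20 21
f 4 21 26
f 21 7 27
f 26 27 9
f 21 27 26
f 4 26 30
f 26 9 33
f 30 33 10
f 26 33 30
f 5 31 19
f 31 10 32
f 19 32 6
f 31 32 19
f 3 15 39
f 15 5 40
f 39 40 12
f 15 40 39
f 7 20 36
f 20 3 35
f 36 35 11
f 20 35 36
f 9 27 28
f 27 7 24
f 28 24 8
f 27 24 28
f 10 33 29
f 33 9 25
f 29 25 2
f 33 25 29
f 44 46 43
f 47 44 43
f 43 46 45
f 45 47 43
f 44 50 46
f 48 44 47
f 48 50 44
f 46 50 45
f 49 47 45
f 45 50 49
f 49 48 47
f 50 48 49



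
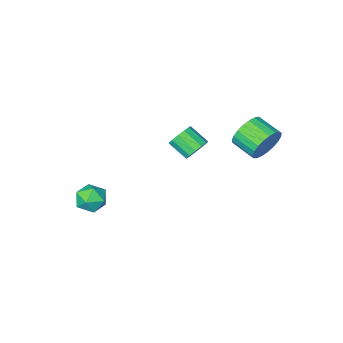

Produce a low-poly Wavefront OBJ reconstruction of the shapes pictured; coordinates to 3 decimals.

v -2.896 2.919 2.374
v -2.375 2.788 1.484
v -2.003 1.47 1.895
v -2.524 1.601 2.786
v -2.071 2.955 1.742
v -1.699 1.637 2.154
v -1.91 3.115 2.11
v -1.537 1.797 2.521
v -1.919 3.242 2.523
v -1.546 1.924 2.935
v -2.097 3.312 2.911
v -1.725 1.994 3.322
v -2.413 3.315 3.206
v -2.041 1.997 3.617
v -2.813 3.249 3.357
v -2.441 1.931 3.768
v -3.227 3.126 3.338
v -2.855 1.808 3.75
v -3.584 2.968 3.153
v -3.212 1.65 3.564
v -3.822 2.8 2.832
v -3.45 1.482 3.244
v -3.9 2.654 2.433
v -3.528 1.336 2.845
v -3.804 2.553 2.024
v -3.432 1.235 2.435
v -3.552 2.515 1.675
v -3.179 1.198 2.086
v -3.185 2.548 1.447
v -2.813 1.23 1.858
v -2.769 2.644 1.379
v -2.397 1.326 1.791
v 3.218 -2.873 -3.617
v 3.782 -2.991 -4.394
v 3.298 -4.409 -3.326
v 3.862 -4.527 -4.103
v 4.199 -4.058 -3.327
v 4.15 -3.109 -3.507
v 2.93 -4.291 -4.213
v 2.881 -3.342 -4.393
v 3.604 -3.867 -4.762
v 4.388 -3.723 -4.215
v 2.692 -3.677 -3.505
v 3.476 -3.533 -2.958
v -1.608 -1.588 -0.634
v -0.929 -1.207 -0.501
v -0.493 -2.232 0.207
v -1.172 -2.612 0.074
v -1.203 -1.094 -0.169
v -0.767 -2.119 0.539
v -1.606 -1.138 0.015
v -1.17 -2.162 0.724
v -2.009 -1.324 -0.007
v -1.573 -2.349 0.702
v -2.285 -1.595 -0.228
v -1.849 -2.619 0.481
v -2.346 -1.863 -0.578
v -1.91 -2.887 0.131
v -2.173 -2.043 -0.946
v -1.737 -3.068 -0.237
v -1.82 -2.079 -1.215
v -1.384 -3.104 -0.506
v -1.4 -1.959 -1.3
v -0.964 -2.984 -0.591
v -1.046 -1.721 -1.173
v -0.61 -2.746 -0.465
v -0.87 -1.441 -0.876
v -0.434 -2.465 -0.167
f 2 1 5
f 2 5 3
f 3 5 6
f 3 6 4
f 5 1 7
f 5 7 6
f 6 7 8
f 6 8 4
f 7 1 9
f 7 9 8
f 8 9 10
f 8 10 4
f 9 1 11
f 9 11 10
f 10 11 12
f 10 12 4
f 11 1 13
f 11 13 12
f 12 13 14
f 12 14 4
f 13 1 15
f 13 15 14
f 14 15 16
f 14 16 4
f 15 1 17
f 15 17 16
f 16 17 18
f 16 18 4
f 17 1 19
f 17 19 18
f 18 19 20
f 18 20 4
f 19 1 21
f 19 21 20
f 20 21 22
f 20 22 4
f 21 1 23
f 21 23 22
f 22 23 24
f 22 24 4
f 23 1 25
f 23 25 24
f 24 25 26
f 24 26 4
f 25 1 27
f 25 27 26
f 26 27 28
f 26 28 4
f 27 1 29
f 27 29 28
f 28 29 30
f 28 30 4
f 29 1 31
f 29 31 30
f 30 31 32
f 30 32 4
f 31 1 2
f 31 2 32
f 32 2 3
f 32 3 4
f 33 44 38
f 33 38 34
f 33 34 40
f 33 40 43
f 33 43 44
f 34 38 42
f 38 44 37
f 44 43 35
f 43 40 39
f 40 34 41
f 36 42 37
f 36 37 35
f 36 35 39
f 36 39 41
f 36 41 42
f 37 42 38
f 35 37 44
f 39 35 43
f 41 39 40
f 42 41 34
f 46 45 49
f 46 49 47
f 47 49 50
f 47 50 48
f 49 45 51
f 49 51 50
f 50 51 52
f 50 52 48
f 51 45 53
f 51 53 52
f 52 53 54
f 52 54 48
f 53 45 55
f 53 55 54
f 54 55 56
f 54 56 48
f 55 45 57
f 55 57 56
f 56 57 58
f 56 58 48
f 57 45 59
f 57 59 58
f 58 59 60
f 58 60 48
f 59 45 61
f 59 61 60
f 60 61 62
f 60 62 48
f 61 45 63
f 61 63 62
f 62 63 64
f 62 64 48
f 63 45 65
f 63 65 64
f 64 65 66
f 64 66 48
f 65 45 67
f 65 67 66
f 66 67 68
f 66 68 48
f 67 45 46
f 67 46 68
f 68 46 47
f 68 47 48



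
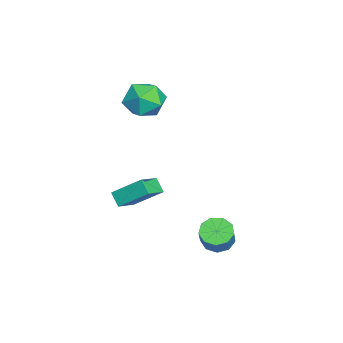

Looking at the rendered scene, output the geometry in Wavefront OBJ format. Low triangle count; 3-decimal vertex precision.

v -2.821 -1.665 2.984
v -2.111 -1.335 2.076
v -3.489 -3.145 1.924
v -2.779 -2.815 1.016
v -2.3 -3.264 2.019
v -1.887 -2.35 2.674
v -3.713 -2.13 1.326
v -3.3 -1.216 1.981
v -2.662 -1.623 1.052
v -1.789 -2.323 1.48
v -3.811 -2.157 2.52
v -2.938 -2.857 2.948
v 0.144 -3.44 -2.78
v 0.298 -1.98 -1.654
v -0.992 -2.869 -3.366
v -0.839 -1.409 -2.24
v 0.659 -3.031 -3.38
v 0.812 -1.571 -2.254
v -0.478 -2.46 -3.966
v -0.324 -1 -2.84
v 1.832 1.822 -4.411
v 2.313 2.385 -4.787
v 3.188 2.4 -3.644
v 2.708 1.838 -3.269
v 1.911 2.645 -4.483
v 2.786 2.661 -3.34
v 1.472 2.521 -4.145
v 2.348 2.536 -3.002
v 1.201 2.069 -3.932
v 2.077 2.085 -2.789
v 1.226 1.502 -3.943
v 2.102 1.518 -2.8
v 1.535 1.085 -4.174
v 2.41 1.1 -3.031
v 1.982 1.013 -4.515
v 2.858 1.028 -3.373
v 2.359 1.319 -4.809
v 3.235 1.335 -3.666
v 2.49 1.861 -4.916
v 3.366 1.877 -3.773
f 1 12 6
f 1 6 2
f 1 2 8
f 1 8 11
f 1 11 12
f 2 6 10
f 6 12 5
f 12 11 3
f 11 8 7
f 8 2 9
f 4 10 5
f 4 5 3
f 4 3 7
f 4 7 9
f 4 9 10
f 5 10 6
f 3 5 12
f 7 3 11
f 9 7 8
f 10 9 2
f 14 16 13
f 17 14 13
f 13 16 15
f 15 17 13
f 14 20 16
f 18 14 17
f 18 20 14
f 16 20 15
f 19 17 15
f 15 20 19
f 19 18 17
f 20 18 19
f 22 21 25
f 22 25 23
f 23 25 26
f 23 26 24
f 25 21 27
f 25 27 26
f 26 27 28
f 26 28 24
f 27 21 29
f 27 29 28
f 28 29 30
f 28 30 24
f 29 21 31
f 29 31 30
f 30 31 32
f 30 32 24
f 31 21 33
f 31 33 32
f 32 33 34
f 32 34 24
f 33 21 35
f 33 35 34
f 34 35 36
f 34 36 24
f 35 21 37
f 35 37 36
f 36 37 38
f 36 38 24
f 37 21 39
f 37 39 38
f 38 39 40
f 38 40 24
f 39 21 22
f 39 22 40
f 40 22 23
f 40 23 24



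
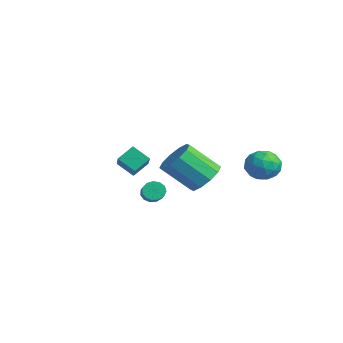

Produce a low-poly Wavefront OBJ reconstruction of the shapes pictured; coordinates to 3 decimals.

v 1.687 3.309 -0.211
v 2.586 3.52 -0.274
v 1.974 2.44 0.974
v 2.873 2.651 0.911
v 2.263 3.297 1.171
v 2.085 3.834 0.439
v 2.475 2.126 0.261
v 2.297 2.663 -0.471
v 3.072 2.789 0.018
v 2.942 3.513 0.58
v 1.618 2.447 0.12
v 1.488 3.171 0.682
v 2.111 3.491 -0.346
v 2.449 2.469 1.046
v 2.09 2.849 1.199
v 2.619 2.973 1.162
v 1.817 3.675 0.072
v 2.345 3.799 0.035
v 2.156 3.668 0.885
v 2.215 2.161 0.665
v 2.743 2.285 0.628
v 1.941 2.987 -0.462
v 2.47 3.111 -0.499
v 2.404 2.292 -0.185
v 2.925 3.185 -0.212
v 3.094 2.675 0.485
v 2.86 2.366 0.103
v 2.756 2.682 -0.328
v 2.849 3.611 0.119
v 3.017 3.1 0.815
v 2.659 3.479 0.968
v 2.555 3.795 0.537
v 3.135 3.181 0.29
v 1.543 2.86 -0.115
v 1.711 2.349 0.581
v 2.005 2.165 0.163
v 1.901 2.481 -0.268
v 1.466 3.285 0.215
v 1.635 2.775 0.912
v 1.804 3.278 1.028
v 1.7 3.594 0.597
v 1.425 2.779 0.41
v -1.833 -0.827 -2.369
v -1.613 -1.031 -2.855
v -0.668 -1.297 -2.316
v -0.887 -1.093 -1.831
v -1.533 -0.72 -2.842
v -0.588 -0.986 -2.303
v -1.547 -0.443 -2.68
v -0.602 -0.71 -2.141
v -1.653 -0.288 -2.419
v -0.707 -0.555 -1.88
v -1.815 -0.304 -2.142
v -0.87 -0.571 -1.603
v -1.983 -0.486 -1.938
v -1.038 -0.753 -1.399
v -2.103 -0.776 -1.87
v -1.158 -1.043 -1.331
v -2.137 -1.082 -1.961
v -1.192 -1.349 -1.422
v -2.075 -1.307 -2.182
v -1.13 -1.574 -1.643
v -1.936 -1.38 -2.462
v -0.991 -1.646 -1.923
v -1.763 -1.277 -2.713
v -0.818 -1.543 -2.174
v 0.807 -2.752 -0.013
v 0.249 -3.338 0.623
v 0.715 -2.003 0.595
v 0.156 -2.589 1.232
v 2.644 -3.371 1.028
v 2.085 -3.957 1.665
v 2.551 -2.622 1.637
v 1.993 -3.208 2.273
v -2.967 2.391 -2.298
v -2.122 1.802 -2.498
v -2.747 0.419 -1.061
v -3.593 1.009 -0.862
v -1.967 2.221 -2.027
v -2.593 0.838 -0.59
v -2.195 2.705 -1.66
v -2.82 1.323 -0.223
v -2.717 3.07 -1.537
v -3.343 1.687 -0.1
v -3.335 3.175 -1.705
v -3.961 1.792 -0.268
v -3.813 2.981 -2.099
v -4.438 1.598 -0.662
v -3.967 2.562 -2.57
v -4.593 1.179 -1.133
v -3.74 2.077 -2.937
v -4.365 0.695 -1.5
v -3.217 1.713 -3.06
v -3.843 0.33 -1.623
v -2.599 1.608 -2.892
v -3.225 0.225 -1.455
f 1 38 17
f 38 12 41
f 17 41 6
f 38 41 17
f 1 17 13
f 17 6 18
f 13 18 2
f 17 18 13
f 1 13 22
f 13 2 23
f 22 23 8
f 13 23 22
f 1 22 34
f 22 8 37
f 34 37 11
f 22 37 34
f 1 34 38
f 34 11 42
f 38 42 12
f 34 42 38
f 2 18 29
f 18 6 32
f 29 32 10
f 18 32 29
f 6 41 19
f 41 12 40
f 19 40 5
f 41 40 19
f 12 42 39
f 42 11 35
f 39 35 3
f 42 35 39
f 11 37 36
f 37 8 24
f 36 24 7
f 37 24 36
f 8 23 28
f 23 2 25
f 28 25 9
f 23 25 28
f 4 30 16
f 30 10 31
f 16 31 5
f 30 31 16
f 4 16 14
f 16 5 15
f 14 15 3
f 16 15 14
f 4 14 21
f 14 3 20
f 21 20 7
f 14 20 21
f 4 21 26
f 21 7 27
f 26 27 9
f 21 27 26
f 4 26 30
f 26 9 33
f 30 33 10
f 26 33 30
f 5 31 19
f 31 10 32
f 19 32 6
f 31 32 19
f 3 15 39
f 15 5 40
f 39 40 12
f 15 40 39
f 7 20 36
f 20 3 35
f 36 35 11
f 20 35 36
f 9 27 28
f 27 7 24
f 28 24 8
f 27 24 28
f 10 33 29
f 33 9 25
f 29 25 2
f 33 25 29
f 44 43 47
f 44 47 45
f 45 47 48
f 45 48 46
f 47 43 49
f 47 49 48
f 48 49 50
f 48 50 46
f 49 43 51
f 49 51 50
f 50 51 52
f 50 52 46
f 51 43 53
f 51 53 52
f 52 53 54
f 52 54 46
f 53 43 55
f 53 55 54
f 54 55 56
f 54 56 46
f 55 43 57
f 55 57 56
f 56 57 58
f 56 58 46
f 57 43 59
f 57 59 58
f 58 59 60
f 58 60 46
f 59 43 61
f 59 61 60
f 60 61 62
f 60 62 46
f 61 43 63
f 61 63 62
f 62 63 64
f 62 64 46
f 63 43 65
f 63 65 64
f 64 65 66
f 64 66 46
f 65 43 44
f 65 44 66
f 66 44 45
f 66 45 46
f 68 70 67
f 71 68 67
f 67 70 69
f 69 71 67
f 68 74 70
f 72 68 71
f 72 74 68
f 70 74 69
f 73 71 69
f 69 74 73
f 73 72 71
f 74 72 73
f 76 75 79
f 76 79 77
f 77 79 80
f 77 80 78
f 79 75 81
f 79 81 80
f 80 81 82
f 80 82 78
f 81 75 83
f 81 83 82
f 82 83 84
f 82 84 78
f 83 75 85
f 83 85 84
f 84 85 86
f 84 86 78
f 85 75 87
f 85 87 86
f 86 87 88
f 86 88 78
f 87 75 89
f 87 89 88
f 88 89 90
f 88 90 78
f 89 75 91
f 89 91 90
f 90 91 92
f 90 92 78
f 91 75 93
f 91 93 92
f 92 93 94
f 92 94 78
f 93 75 95
f 93 95 94
f 94 95 96
f 94 96 78
f 95 75 76
f 95 76 96
f 96 76 77
f 96 77 78



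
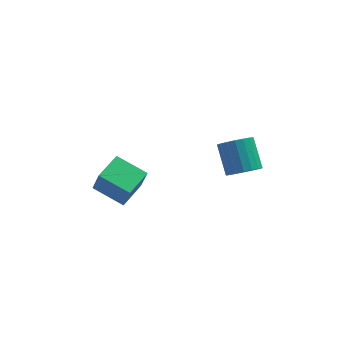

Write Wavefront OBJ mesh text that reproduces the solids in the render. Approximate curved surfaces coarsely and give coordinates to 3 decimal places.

v 3.413 0.987 -1.017
v 3.823 1.509 -1.482
v 3.537 2.655 -0.447
v 3.127 2.133 0.017
v 3.486 1.538 -1.607
v 3.2 2.683 -0.572
v 3.134 1.457 -1.615
v 2.849 2.603 -0.581
v 2.838 1.284 -1.505
v 2.552 2.43 -0.47
v 2.656 1.052 -1.298
v 2.37 2.198 -0.264
v 2.623 0.807 -1.036
v 2.338 1.953 -0.001
v 2.747 0.597 -0.77
v 2.462 1.743 0.265
v 3.003 0.465 -0.553
v 2.717 1.611 0.482
v 3.34 0.437 -0.428
v 3.054 1.582 0.607
v 3.691 0.517 -0.419
v 3.406 1.663 0.615
v 3.988 0.69 -0.53
v 3.702 1.836 0.505
v 4.17 0.922 -0.736
v 3.884 2.068 0.298
v 4.202 1.167 -0.999
v 3.917 2.313 0.036
v 4.078 1.377 -1.265
v 3.793 2.523 -0.23
v -2.964 2.669 -3.439
v -2.691 2.364 -2.258
v -2.14 3.893 -3.313
v -1.867 3.587 -2.132
v -1.673 1.853 -3.948
v -1.4 1.547 -2.767
v -0.849 3.076 -3.822
v -0.576 2.771 -2.641
f 2 1 5
f 2 5 3
f 3 5 6
f 3 6 4
f 5 1 7
f 5 7 6
f 6 7 8
f 6 8 4
f 7 1 9
f 7 9 8
f 8 9 10
f 8 10 4
f 9 1 11
f 9 11 10
f 10 11 12
f 10 12 4
f 11 1 13
f 11 13 12
f 12 13 14
f 12 14 4
f 13 1 15
f 13 15 14
f 14 15 16
f 14 16 4
f 15 1 17
f 15 17 16
f 16 17 18
f 16 18 4
f 17 1 19
f 17 19 18
f 18 19 20
f 18 20 4
f 19 1 21
f 19 21 20
f 20 21 22
f 20 22 4
f 21 1 23
f 21 23 22
f 22 23 24
f 22 24 4
f 23 1 25
f 23 25 24
f 24 25 26
f 24 26 4
f 25 1 27
f 25 27 26
f 26 27 28
f 26 28 4
f 27 1 29
f 27 29 28
f 28 29 30
f 28 30 4
f 29 1 2
f 29 2 30
f 30 2 3
f 30 3 4
f 32 34 31
f 35 32 31
f 31 34 33
f 33 35 31
f 32 38 34
f 36 32 35
f 36 38 32
f 34 38 33
f 37 35 33
f 33 38 37
f 37 36 35
f 38 36 37



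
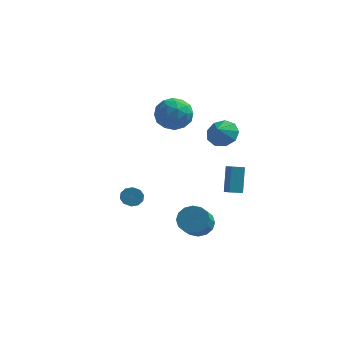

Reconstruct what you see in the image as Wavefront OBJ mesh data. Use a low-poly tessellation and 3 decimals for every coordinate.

v 3.09 0.081 2.141
v 4.063 0.07 2.414
v 2.87 -0.581 2.899
v 3.728 0.569 2.754
v 3.095 0.841 2.807
v 2.459 0.757 2.549
v 2.119 0.357 2.1
v 2.233 -0.172 1.671
v 2.748 -0.583 1.461
v 3.423 -0.682 1.57
v 3.942 -0.425 1.946
v 0.572 -0.053 2.933
v 1.392 -0.17 3.828
v -0.732 -1.09 3.992
v 0.088 -1.207 4.887
v -0.402 -0.116 4.648
v 0.403 0.525 3.994
v 0.257 -1.785 3.826
v 1.062 -1.144 3.172
v 1.197 -1.24 4.38
v 0.79 -0.209 4.888
v -0.13 -1.051 2.932
v -0.537 -0.02 3.44
v 1.096 -0.02 3.288
v -0.436 -1.24 4.532
v -0.725 -0.598 4.392
v -0.243 -0.667 4.918
v 0.515 0.388 3.385
v 0.997 0.319 3.912
v -0.058 0.351 4.394
v -0.337 -1.579 3.908
v 0.145 -1.648 4.435
v 0.903 -0.593 2.902
v 1.385 -0.662 3.428
v 0.718 -1.611 3.426
v 1.464 -0.718 4.138
v 0.698 -1.328 4.76
v 0.797 -1.667 4.137
v 1.27 -1.291 3.752
v 1.224 -0.112 4.437
v 0.458 -0.722 5.059
v 0.17 -0.081 4.919
v 0.643 0.296 4.535
v 1.11 -0.742 4.761
v 0.202 -0.538 2.761
v -0.564 -1.148 3.383
v 0.017 -1.556 3.285
v 0.49 -1.179 2.901
v -0.038 0.068 3.06
v -0.804 -0.542 3.682
v -0.61 0.031 4.068
v -0.137 0.407 3.683
v -0.45 -0.518 3.059
v -2.416 0.095 -4.084
v -2.023 0.491 -3.678
v -1.752 -0.338 -3.13
v -2.144 -0.735 -3.536
v -2.414 0.475 -3.508
v -2.142 -0.354 -2.961
v -2.805 0.314 -3.558
v -2.534 -0.516 -3.011
v -3.048 0.069 -3.809
v -2.777 -0.76 -3.262
v -3.049 -0.166 -4.165
v -2.778 -0.996 -3.618
v -2.808 -0.302 -4.49
v -2.537 -1.131 -3.942
v -2.418 -0.286 -4.659
v -2.146 -1.115 -4.112
v -2.026 -0.124 -4.609
v -1.755 -0.954 -4.062
v -1.783 0.12 -4.358
v -1.512 -0.709 -3.811
v -1.782 0.356 -4.002
v -1.511 -0.474 -3.455
v 3.28 -0.325 -2.642
v 3.213 0.692 -1.074
v 4.02 0.022 -2.835
v 3.953 1.039 -1.268
v 3.727 -1.019 -2.172
v 3.66 -0.002 -0.605
v 4.467 -0.672 -2.366
v 4.4 0.345 -0.798
v 2.237 -2.965 -3.718
v 3.016 -2.602 -3.248
v 2.902 -3.752 -2.171
v 2.123 -4.115 -2.642
v 2.617 -2.368 -3.04
v 2.502 -3.518 -1.963
v 2.116 -2.294 -3.014
v 2.001 -3.445 -1.938
v 1.647 -2.4 -3.177
v 1.533 -3.55 -2.1
v 1.337 -2.657 -3.485
v 1.222 -3.808 -2.408
v 1.267 -2.997 -3.855
v 1.153 -4.147 -2.779
v 1.458 -3.328 -4.189
v 1.344 -4.478 -3.112
v 1.858 -3.562 -4.397
v 1.743 -4.712 -3.32
v 2.359 -3.635 -4.422
v 2.244 -4.786 -3.346
v 2.827 -3.53 -4.26
v 2.713 -4.68 -3.183
v 3.138 -3.272 -3.952
v 3.023 -4.423 -2.875
v 3.207 -2.933 -3.581
v 3.093 -4.083 -2.505
f 2 1 4
f 2 4 3
f 4 1 5
f 4 5 3
f 5 1 6
f 5 6 3
f 6 1 7
f 6 7 3
f 7 1 8
f 7 8 3
f 8 1 9
f 8 9 3
f 9 1 10
f 9 10 3
f 10 1 11
f 10 11 3
f 11 1 2
f 11 2 3
f 12 49 28
f 49 23 52
f 28 52 17
f 49 52 28
f 12 28 24
f 28 17 29
f 24 29 13
f 28 29 24
f 12 24 33
f 24 13 34
f 33 34 19
f 24 34 33
f 12 33 45
f 33 19 48
f 45 48 22
f 33 48 45
f 12 45 49
f 45 22 53
f 49 53 23
f 45 53 49
f 13 29 40
f 29 17 43
f 40 43 21
f 29 43 40
f 17 52 30
f 52 23 51
f 30 51 16
f 52 51 30
f 23 53 50
f 53 22 46
f 50 46 14
f 53 46 50
f 22 48 47
f 48 19 35
f 47 35 18
f 48 35 47
f 19 34 39
f 34 13 36
f 39 36 20
f 34 36 39
f 15 41 27
f 41 21 42
f 27 42 16
f 41 42 27
f 15 27 25
f 27 16 26
f 25 26 14
f 27 26 25
f 15 25 32
f 25 14 31
f 32 31 18
f 25 31 32
f 15 32 37
f 32 18 38
f 37 38 20
f 32 38 37
f 15 37 41
f 37 20 44
f 41 44 21
f 37 44 41
f 16 42 30
f 42 21 43
f 30 43 17
f 42 43 30
f 14 26 50
f 26 16 51
f 50 51 23
f 26 51 50
f 18 31 47
f 31 14 46
f 47 46 22
f 31 46 47
f 20 38 39
f 38 18 35
f 39 35 19
f 38 35 39
f 21 44 40
f 44 20 36
f 40 36 13
f 44 36 40
f 55 54 58
f 55 58 56
f 56 58 59
f 56 59 57
f 58 54 60
f 58 60 59
f 59 60 61
f 59 61 57
f 60 54 62
f 60 62 61
f 61 62 63
f 61 63 57
f 62 54 64
f 62 64 63
f 63 64 65
f 63 65 57
f 64 54 66
f 64 66 65
f 65 66 67
f 65 67 57
f 66 54 68
f 66 68 67
f 67 68 69
f 67 69 57
f 68 54 70
f 68 70 69
f 69 70 71
f 69 71 57
f 70 54 72
f 70 72 71
f 71 72 73
f 71 73 57
f 72 54 74
f 72 74 73
f 73 74 75
f 73 75 57
f 74 54 55
f 74 55 75
f 75 55 56
f 75 56 57
f 77 79 76
f 80 77 76
f 76 79 78
f 78 80 76
f 77 83 79
f 81 77 80
f 81 83 77
f 79 83 78
f 82 80 78
f 78 83 82
f 82 81 80
f 83 81 82
f 85 84 88
f 85 88 86
f 86 88 89
f 86 89 87
f 88 84 90
f 88 90 89
f 89 90 91
f 89 91 87
f 90 84 92
f 90 92 91
f 91 92 93
f 91 93 87
f 92 84 94
f 92 94 93
f 93 94 95
f 93 95 87
f 94 84 96
f 94 96 95
f 95 96 97
f 95 97 87
f 96 84 98
f 96 98 97
f 97 98 99
f 97 99 87
f 98 84 100
f 98 100 99
f 99 100 101
f 99 101 87
f 100 84 102
f 100 102 101
f 101 102 103
f 101 103 87
f 102 84 104
f 102 104 103
f 103 104 105
f 103 105 87
f 104 84 106
f 104 106 105
f 105 106 107
f 105 107 87
f 106 84 108
f 106 108 107
f 107 108 109
f 107 109 87
f 108 84 85
f 108 85 109
f 109 85 86
f 109 86 87



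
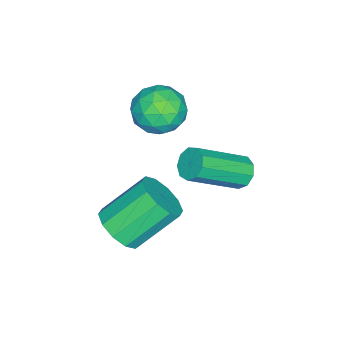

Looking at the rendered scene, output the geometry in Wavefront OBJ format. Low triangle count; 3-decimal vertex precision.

v -0.08 0.924 0.372
v 0.612 1.45 -0.027
v 0.948 -0.19 0.687
v 1.64 0.336 0.288
v 1.243 0.614 1.113
v 0.608 1.303 0.918
v 0.952 -0.043 -0.258
v 0.317 0.646 -0.453
v 1.25 0.853 -0.417
v 1.43 1.259 0.431
v 0.13 0.001 0.229
v 0.31 0.407 1.077
v 0.176 1.285 0.145
v 1.384 -0.025 0.515
v 1.151 0.139 1
v 1.558 0.448 0.766
v 0.173 1.198 0.7
v 0.58 1.507 0.466
v 0.951 1.016 1.136
v 0.98 -0.247 0.194
v 1.387 0.062 -0.04
v 0.002 0.812 -0.106
v 0.409 1.121 -0.34
v 0.609 0.244 -0.476
v 0.958 1.243 -0.319
v 1.562 0.588 -0.133
v 1.158 0.366 -0.455
v 0.784 0.77 -0.569
v 1.063 1.482 0.18
v 1.668 0.827 0.365
v 1.434 0.99 0.85
v 1.061 1.395 0.735
v 1.438 1.131 -0.049
v -0.108 0.433 0.295
v 0.497 -0.222 0.48
v 0.499 -0.135 -0.075
v 0.126 0.27 -0.19
v -0.002 0.672 0.793
v 0.602 0.017 0.979
v 0.776 0.49 1.229
v 0.402 0.894 1.115
v 0.122 0.129 0.709
v 3.555 0.464 -3.284
v 4.254 1.011 -3.222
v 3.304 2.083 -1.974
v 2.605 1.536 -2.036
v 3.93 1.195 -3.626
v 2.98 2.267 -2.378
v 3.463 1.099 -3.9
v 2.513 2.172 -2.652
v 3.031 0.761 -3.939
v 2.08 1.833 -2.691
v 2.799 0.31 -3.727
v 1.849 1.382 -2.479
v 2.856 -0.083 -3.346
v 1.906 0.989 -2.098
v 3.18 -0.267 -2.942
v 2.23 0.805 -1.694
v 3.647 -0.172 -2.668
v 2.697 0.901 -1.42
v 4.08 0.167 -2.629
v 3.129 1.239 -1.381
v 4.311 0.618 -2.841
v 3.361 1.69 -1.593
v -0.358 2.978 -3.193
v -0.091 2.743 -3.7
v 1.185 1.506 -2.455
v 0.918 1.742 -1.947
v 0.119 3.088 -3.573
v 1.396 1.852 -2.327
v 0.106 3.382 -3.268
v 1.383 2.146 -2.022
v -0.124 3.487 -2.927
v 1.152 2.251 -1.682
v -0.464 3.354 -2.711
v 0.812 2.118 -1.466
v -0.754 3.045 -2.72
v 0.522 1.809 -1.475
v -0.859 2.705 -2.951
v 0.417 1.468 -1.705
v -0.73 2.492 -3.294
v 0.547 1.256 -2.049
v -0.426 2.507 -3.59
v 0.85 1.271 -2.345
f 1 38 17
f 38 12 41
f 17 41 6
f 38 41 17
f 1 17 13
f 17 6 18
f 13 18 2
f 17 18 13
f 1 13 22
f 13 2 23
f 22 23 8
f 13 23 22
f 1 22 34
f 22 8 37
f 34 37 11
f 22 37 34
f 1 34 38
f 34 11 42
f 38 42 12
f 34 42 38
f 2 18 29
f 18 6 32
f 29 32 10
f 18 32 29
f 6 41 19
f 41 12 40
f 19 40 5
f 41 40 19
f 12 42 39
f 42 11 35
f 39 35 3
f 42 35 39
f 11 37 36
f 37 8 24
f 36 24 7
f 37 24 36
f 8 23 28
f 23 2 25
f 28 25 9
f 23 25 28
f 4 30 16
f 30 10 31
f 16 31 5
f 30 31 16
f 4 16 14
f 16 5 15
f 14 15 3
f 16 15 14
f 4 14 21
f 14 3 20
f 21 20 7
f 14 20 21
f 4 21 26
f 21 7 27
f 26 27 9
f 21 27 26
f 4 26 30
f 26 9 33
f 30 33 10
f 26 33 30
f 5 31 19
f 31 10 32
f 19 32 6
f 31 32 19
f 3 15 39
f 15 5 40
f 39 40 12
f 15 40 39
f 7 20 36
f 20 3 35
f 36 35 11
f 20 35 36
f 9 27 28
f 27 7 24
f 28 24 8
f 27 24 28
f 10 33 29
f 33 9 25
f 29 25 2
f 33 25 29
f 44 43 47
f 44 47 45
f 45 47 48
f 45 48 46
f 47 43 49
f 47 49 48
f 48 49 50
f 48 50 46
f 49 43 51
f 49 51 50
f 50 51 52
f 50 52 46
f 51 43 53
f 51 53 52
f 52 53 54
f 52 54 46
f 53 43 55
f 53 55 54
f 54 55 56
f 54 56 46
f 55 43 57
f 55 57 56
f 56 57 58
f 56 58 46
f 57 43 59
f 57 59 58
f 58 59 60
f 58 60 46
f 59 43 61
f 59 61 60
f 60 61 62
f 60 62 46
f 61 43 63
f 61 63 62
f 62 63 64
f 62 64 46
f 63 43 44
f 63 44 64
f 64 44 45
f 64 45 46
f 66 65 69
f 66 69 67
f 67 69 70
f 67 70 68
f 69 65 71
f 69 71 70
f 70 71 72
f 70 72 68
f 71 65 73
f 71 73 72
f 72 73 74
f 72 74 68
f 73 65 75
f 73 75 74
f 74 75 76
f 74 76 68
f 75 65 77
f 75 77 76
f 76 77 78
f 76 78 68
f 77 65 79
f 77 79 78
f 78 79 80
f 78 80 68
f 79 65 81
f 79 81 80
f 80 81 82
f 80 82 68
f 81 65 83
f 81 83 82
f 82 83 84
f 82 84 68
f 83 65 66
f 83 66 84
f 84 66 67
f 84 67 68



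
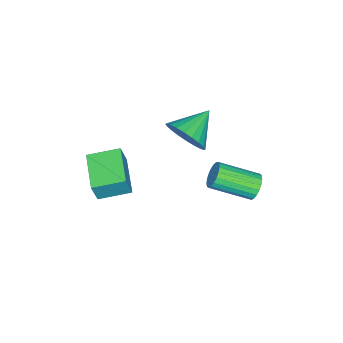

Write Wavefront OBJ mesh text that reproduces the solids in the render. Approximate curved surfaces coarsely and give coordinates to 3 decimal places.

v -0.438 -2.692 0.556
v -0.062 -2.77 1.682
v -1.207 -1.475 0.896
v -0.831 -1.552 2.022
v 1.031 -1.648 0.138
v 1.407 -1.725 1.264
v 0.262 -0.43 0.478
v 0.638 -0.508 1.604
v -2.622 3.871 0.198
v -2.226 3.8 -0.325
v -1.482 2.178 0.459
v -1.878 2.249 0.982
v -2.072 3.952 -0.157
v -1.327 2.33 0.628
v -2.012 4.09 0.072
v -1.268 2.468 0.857
v -2.059 4.191 0.324
v -1.314 2.568 1.108
v -2.202 4.236 0.553
v -1.458 2.613 1.338
v -2.419 4.218 0.721
v -1.674 2.595 1.506
v -2.67 4.14 0.799
v -1.926 2.518 1.583
v -2.913 4.016 0.772
v -2.169 2.393 1.557
v -3.106 3.866 0.646
v -2.362 2.244 1.431
v -3.215 3.718 0.443
v -2.471 2.095 1.228
v -3.222 3.596 0.197
v -2.478 1.973 0.982
v -3.125 3.522 -0.048
v -2.381 1.899 0.736
v -2.941 3.508 -0.252
v -2.197 1.885 0.533
v -2.702 3.557 -0.377
v -1.957 1.934 0.408
v -2.449 3.66 -0.403
v -1.705 2.038 0.382
v -2.891 0.441 1.869
v -2.35 1.019 2.573
v -4.329 0.859 2.631
v -2.424 1.3 2.279
v -2.57 1.45 1.922
v -2.765 1.446 1.557
v -2.978 1.29 1.24
v -3.179 1.004 1.018
v -3.336 0.633 0.926
v -3.425 0.232 0.977
v -3.433 -0.137 1.164
v -3.358 -0.417 1.459
v -3.212 -0.567 1.815
v -3.018 -0.564 2.18
v -2.804 -0.407 2.498
v -2.603 -0.122 2.72
v -2.447 0.25 2.812
v -2.358 0.651 2.76
f 2 4 1
f 5 2 1
f 1 4 3
f 3 5 1
f 2 8 4
f 6 2 5
f 6 8 2
f 4 8 3
f 7 5 3
f 3 8 7
f 7 6 5
f 8 6 7
f 10 9 13
f 10 13 11
f 11 13 14
f 11 14 12
f 13 9 15
f 13 15 14
f 14 15 16
f 14 16 12
f 15 9 17
f 15 17 16
f 16 17 18
f 16 18 12
f 17 9 19
f 17 19 18
f 18 19 20
f 18 20 12
f 19 9 21
f 19 21 20
f 20 21 22
f 20 22 12
f 21 9 23
f 21 23 22
f 22 23 24
f 22 24 12
f 23 9 25
f 23 25 24
f 24 25 26
f 24 26 12
f 25 9 27
f 25 27 26
f 26 27 28
f 26 28 12
f 27 9 29
f 27 29 28
f 28 29 30
f 28 30 12
f 29 9 31
f 29 31 30
f 30 31 32
f 30 32 12
f 31 9 33
f 31 33 32
f 32 33 34
f 32 34 12
f 33 9 35
f 33 35 34
f 34 35 36
f 34 36 12
f 35 9 37
f 35 37 36
f 36 37 38
f 36 38 12
f 37 9 39
f 37 39 38
f 38 39 40
f 38 40 12
f 39 9 10
f 39 10 40
f 40 10 11
f 40 11 12
f 42 41 44
f 42 44 43
f 44 41 45
f 44 45 43
f 45 41 46
f 45 46 43
f 46 41 47
f 46 47 43
f 47 41 48
f 47 48 43
f 48 41 49
f 48 49 43
f 49 41 50
f 49 50 43
f 50 41 51
f 50 51 43
f 51 41 52
f 51 52 43
f 52 41 53
f 52 53 43
f 53 41 54
f 53 54 43
f 54 41 55
f 54 55 43
f 55 41 56
f 55 56 43
f 56 41 57
f 56 57 43
f 57 41 58
f 57 58 43
f 58 41 42
f 58 42 43



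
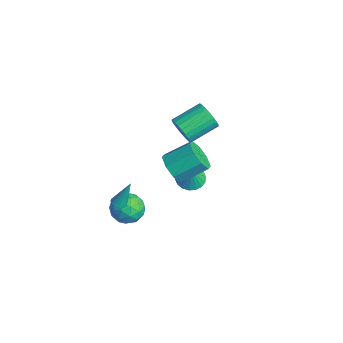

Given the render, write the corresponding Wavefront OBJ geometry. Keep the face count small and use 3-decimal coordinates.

v 1.659 -0.11 0.724
v 2.175 0.566 0.54
v 2.221 -0.23 1.856
v 1.87 0.734 0.709
v 1.523 0.735 0.881
v 1.203 0.568 1.021
v 0.974 0.267 1.103
v 0.88 -0.108 1.11
v 0.941 -0.484 1.04
v 1.144 -0.786 0.907
v 1.449 -0.954 0.738
v 1.796 -0.955 0.567
v 2.116 -0.788 0.426
v 2.345 -0.487 0.344
v 2.439 -0.112 0.337
v 2.378 0.264 0.407
v -2.909 1.184 0.57
v -2.299 0.98 1.283
v -2.521 2.833 2.003
v -3.131 3.036 1.29
v -2.065 1.11 1.022
v -2.287 2.963 1.741
v -1.959 1.251 0.691
v -2.181 3.104 1.41
v -1.998 1.382 0.342
v -2.22 3.234 1.061
v -2.175 1.482 0.028
v -2.398 3.335 0.747
v -2.464 1.537 -0.203
v -2.687 3.39 0.516
v -2.821 1.539 -0.317
v -3.044 3.391 0.402
v -3.191 1.486 -0.296
v -3.414 3.339 0.423
v -3.519 1.387 -0.143
v -3.741 3.24 0.577
v -3.753 1.257 0.119
v -3.975 3.11 0.838
v -3.859 1.116 0.45
v -4.081 2.969 1.169
v -3.82 0.986 0.799
v -4.042 2.838 1.518
v -3.642 0.885 1.113
v -3.865 2.738 1.832
v -3.353 0.83 1.344
v -3.576 2.683 2.063
v -2.996 0.829 1.458
v -3.219 2.681 2.177
v -2.626 0.881 1.437
v -2.849 2.734 2.156
v -0.584 -3.589 -2.394
v -0.317 -3.206 -2.573
v -0.436 -2.891 -0.686
v -0.543 -3.129 -2.585
v -0.778 -3.157 -2.553
v -0.969 -3.284 -2.485
v -1.072 -3.481 -2.396
v -1.062 -3.703 -2.306
v -0.943 -3.898 -2.236
v -0.742 -4.023 -2.203
v -0.504 -4.048 -2.213
v -0.285 -3.968 -2.264
v -0.133 -3.801 -2.346
v -0.085 -3.586 -2.438
v -0.152 -3.371 -2.52
v 2.927 -1.695 3.308
v 3.289 -1.228 2.453
v 3.596 0.262 3.396
v 3.233 -0.205 4.252
v 2.505 -1.126 2.547
v 2.812 0.364 3.49
v 1.968 -1.357 3.087
v 2.275 0.133 4.03
v 1.993 -1.786 3.756
v 2.3 -0.297 4.7
v 2.564 -2.162 4.164
v 2.871 -0.672 5.107
v 3.348 -2.264 4.07
v 3.655 -0.774 5.013
v 3.885 -2.033 3.53
v 4.192 -0.543 4.473
v 3.86 -1.603 2.86
v 4.167 -0.114 3.804
v -0.301 -2.483 -2.575
v 0.22 -2.806 -3.493
v -1.82 -3.194 -3.187
v -1.299 -3.517 -4.105
v -1.063 -3.996 -3.139
v -0.124 -3.556 -2.76
v -1.476 -2.444 -3.92
v -0.537 -2.004 -3.541
v -0.506 -2.782 -4.324
v -0.251 -3.741 -3.842
v -1.349 -2.259 -2.838
v -1.094 -3.218 -2.356
v 0.093 -2.582 -2.98
v -1.693 -3.418 -3.7
v -1.555 -3.7 -3.132
v -1.248 -3.89 -3.671
v -0.109 -3.023 -2.55
v 0.197 -3.213 -3.089
v -0.557 -3.913 -2.881
v -1.797 -2.787 -3.591
v -1.491 -2.977 -4.13
v -0.352 -2.11 -3.009
v -0.045 -2.3 -3.548
v -1.043 -2.087 -3.799
v -0.027 -2.757 -4.008
v -0.921 -3.176 -4.368
v -1.025 -2.544 -4.259
v -0.472 -2.286 -4.037
v 0.123 -3.321 -3.725
v -0.771 -3.74 -4.085
v -0.632 -4.021 -3.517
v -0.08 -3.763 -3.294
v -0.304 -3.307 -4.213
v -0.829 -2.26 -2.595
v -1.723 -2.679 -2.955
v -1.52 -2.237 -3.386
v -0.968 -1.979 -3.163
v -0.679 -2.824 -2.312
v -1.573 -3.243 -2.672
v -1.128 -3.714 -2.643
v -0.575 -3.456 -2.421
v -1.296 -2.693 -2.467
f 2 1 4
f 2 4 3
f 4 1 5
f 4 5 3
f 5 1 6
f 5 6 3
f 6 1 7
f 6 7 3
f 7 1 8
f 7 8 3
f 8 1 9
f 8 9 3
f 9 1 10
f 9 10 3
f 10 1 11
f 10 11 3
f 11 1 12
f 11 12 3
f 12 1 13
f 12 13 3
f 13 1 14
f 13 14 3
f 14 1 15
f 14 15 3
f 15 1 16
f 15 16 3
f 16 1 2
f 16 2 3
f 18 17 21
f 18 21 19
f 19 21 22
f 19 22 20
f 21 17 23
f 21 23 22
f 22 23 24
f 22 24 20
f 23 17 25
f 23 25 24
f 24 25 26
f 24 26 20
f 25 17 27
f 25 27 26
f 26 27 28
f 26 28 20
f 27 17 29
f 27 29 28
f 28 29 30
f 28 30 20
f 29 17 31
f 29 31 30
f 30 31 32
f 30 32 20
f 31 17 33
f 31 33 32
f 32 33 34
f 32 34 20
f 33 17 35
f 33 35 34
f 34 35 36
f 34 36 20
f 35 17 37
f 35 37 36
f 36 37 38
f 36 38 20
f 37 17 39
f 37 39 38
f 38 39 40
f 38 40 20
f 39 17 41
f 39 41 40
f 40 41 42
f 40 42 20
f 41 17 43
f 41 43 42
f 42 43 44
f 42 44 20
f 43 17 45
f 43 45 44
f 44 45 46
f 44 46 20
f 45 17 47
f 45 47 46
f 46 47 48
f 46 48 20
f 47 17 49
f 47 49 48
f 48 49 50
f 48 50 20
f 49 17 18
f 49 18 50
f 50 18 19
f 50 19 20
f 52 51 54
f 52 54 53
f 54 51 55
f 54 55 53
f 55 51 56
f 55 56 53
f 56 51 57
f 56 57 53
f 57 51 58
f 57 58 53
f 58 51 59
f 58 59 53
f 59 51 60
f 59 60 53
f 60 51 61
f 60 61 53
f 61 51 62
f 61 62 53
f 62 51 63
f 62 63 53
f 63 51 64
f 63 64 53
f 64 51 65
f 64 65 53
f 65 51 52
f 65 52 53
f 67 66 70
f 67 70 68
f 68 70 71
f 68 71 69
f 70 66 72
f 70 72 71
f 71 72 73
f 71 73 69
f 72 66 74
f 72 74 73
f 73 74 75
f 73 75 69
f 74 66 76
f 74 76 75
f 75 76 77
f 75 77 69
f 76 66 78
f 76 78 77
f 77 78 79
f 77 79 69
f 78 66 80
f 78 80 79
f 79 80 81
f 79 81 69
f 80 66 82
f 80 82 81
f 81 82 83
f 81 83 69
f 82 66 67
f 82 67 83
f 83 67 68
f 83 68 69
f 84 121 100
f 121 95 124
f 100 124 89
f 121 124 100
f 84 100 96
f 100 89 101
f 96 101 85
f 100 101 96
f 84 96 105
f 96 85 106
f 105 106 91
f 96 106 105
f 84 105 117
f 105 91 120
f 117 120 94
f 105 120 117
f 84 117 121
f 117 94 125
f 121 125 95
f 117 125 121
f 85 101 112
f 101 89 115
f 112 115 93
f 101 115 112
f 89 124 102
f 124 95 123
f 102 123 88
f 124 123 102
f 95 125 122
f 125 94 118
f 122 118 86
f 125 118 122
f 94 120 119
f 120 91 107
f 119 107 90
f 120 107 119
f 91 106 111
f 106 85 108
f 111 108 92
f 106 108 111
f 87 113 99
f 113 93 114
f 99 114 88
f 113 114 99
f 87 99 97
f 99 88 98
f 97 98 86
f 99 98 97
f 87 97 104
f 97 86 103
f 104 103 90
f 97 103 104
f 87 104 109
f 104 90 110
f 109 110 92
f 104 110 109
f 87 109 113
f 109 92 116
f 113 116 93
f 109 116 113
f 88 114 102
f 114 93 115
f 102 115 89
f 114 115 102
f 86 98 122
f 98 88 123
f 122 123 95
f 98 123 122
f 90 103 119
f 103 86 118
f 119 118 94
f 103 118 119
f 92 110 111
f 110 90 107
f 111 107 91
f 110 107 111
f 93 116 112
f 116 92 108
f 112 108 85
f 116 108 112

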